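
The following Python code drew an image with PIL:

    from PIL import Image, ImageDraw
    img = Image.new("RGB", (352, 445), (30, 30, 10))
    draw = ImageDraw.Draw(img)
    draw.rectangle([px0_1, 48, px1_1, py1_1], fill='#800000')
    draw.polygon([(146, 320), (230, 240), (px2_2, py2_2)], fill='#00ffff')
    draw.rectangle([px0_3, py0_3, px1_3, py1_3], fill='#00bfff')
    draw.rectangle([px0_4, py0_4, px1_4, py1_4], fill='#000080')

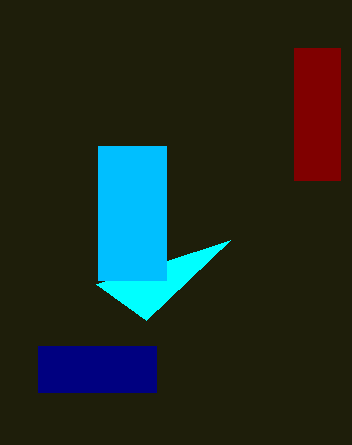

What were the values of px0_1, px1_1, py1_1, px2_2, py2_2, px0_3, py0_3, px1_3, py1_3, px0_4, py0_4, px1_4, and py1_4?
px0_1 = 294; px1_1 = 340; py1_1 = 180; px2_2 = 96; py2_2 = 284; px0_3 = 98; py0_3 = 146; px1_3 = 166; py1_3 = 280; px0_4 = 38; py0_4 = 346; px1_4 = 156; py1_4 = 392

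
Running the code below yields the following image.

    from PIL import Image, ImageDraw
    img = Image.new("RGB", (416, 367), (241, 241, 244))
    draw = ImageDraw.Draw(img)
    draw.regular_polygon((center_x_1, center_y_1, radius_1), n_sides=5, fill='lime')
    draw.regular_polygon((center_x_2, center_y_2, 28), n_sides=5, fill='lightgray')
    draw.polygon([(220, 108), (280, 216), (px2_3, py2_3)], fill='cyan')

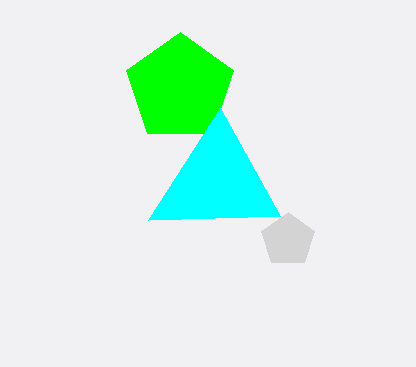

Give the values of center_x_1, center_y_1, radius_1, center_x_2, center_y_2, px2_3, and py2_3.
center_x_1 = 180; center_y_1 = 88; radius_1 = 56; center_x_2 = 288; center_y_2 = 240; px2_3 = 148; py2_3 = 220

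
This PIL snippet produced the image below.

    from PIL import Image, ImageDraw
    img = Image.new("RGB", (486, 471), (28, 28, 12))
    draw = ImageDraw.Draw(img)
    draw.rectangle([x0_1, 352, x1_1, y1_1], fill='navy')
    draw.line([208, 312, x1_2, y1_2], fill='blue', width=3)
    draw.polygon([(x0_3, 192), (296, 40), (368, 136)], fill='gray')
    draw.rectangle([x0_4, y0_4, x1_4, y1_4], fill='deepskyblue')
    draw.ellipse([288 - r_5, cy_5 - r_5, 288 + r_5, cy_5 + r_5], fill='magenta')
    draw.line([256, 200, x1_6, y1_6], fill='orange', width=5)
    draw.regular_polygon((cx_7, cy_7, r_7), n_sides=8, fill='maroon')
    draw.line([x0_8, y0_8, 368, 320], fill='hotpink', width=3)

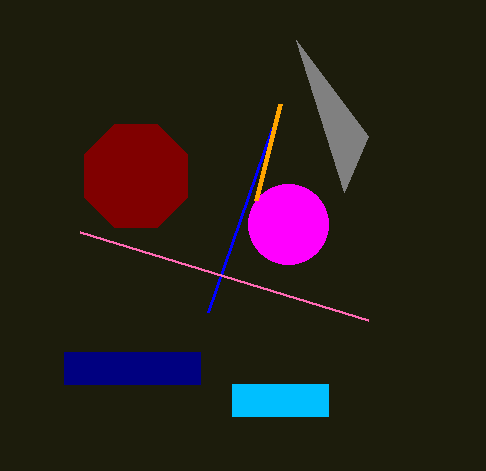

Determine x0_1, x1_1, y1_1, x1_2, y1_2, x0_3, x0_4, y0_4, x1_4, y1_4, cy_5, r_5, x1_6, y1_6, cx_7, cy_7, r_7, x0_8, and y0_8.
x0_1 = 64; x1_1 = 200; y1_1 = 384; x1_2 = 272; y1_2 = 128; x0_3 = 344; x0_4 = 232; y0_4 = 384; x1_4 = 328; y1_4 = 416; cy_5 = 224; r_5 = 40; x1_6 = 280; y1_6 = 104; cx_7 = 136; cy_7 = 176; r_7 = 56; x0_8 = 80; y0_8 = 232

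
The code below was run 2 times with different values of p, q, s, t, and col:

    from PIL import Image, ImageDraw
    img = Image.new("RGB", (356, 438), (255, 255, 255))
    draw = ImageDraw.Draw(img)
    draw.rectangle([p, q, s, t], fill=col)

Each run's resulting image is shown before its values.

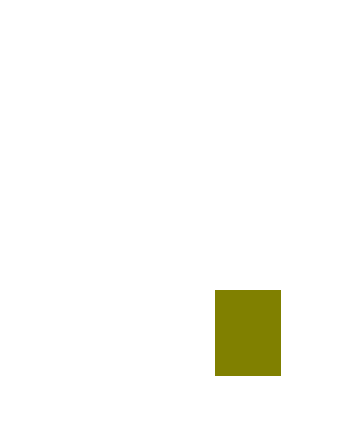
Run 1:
p = 215
q = 290
s = 280
t = 375
col = 'olive'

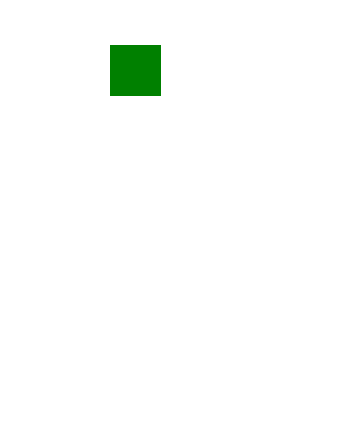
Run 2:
p = 110
q = 45
s = 160
t = 95
col = 'green'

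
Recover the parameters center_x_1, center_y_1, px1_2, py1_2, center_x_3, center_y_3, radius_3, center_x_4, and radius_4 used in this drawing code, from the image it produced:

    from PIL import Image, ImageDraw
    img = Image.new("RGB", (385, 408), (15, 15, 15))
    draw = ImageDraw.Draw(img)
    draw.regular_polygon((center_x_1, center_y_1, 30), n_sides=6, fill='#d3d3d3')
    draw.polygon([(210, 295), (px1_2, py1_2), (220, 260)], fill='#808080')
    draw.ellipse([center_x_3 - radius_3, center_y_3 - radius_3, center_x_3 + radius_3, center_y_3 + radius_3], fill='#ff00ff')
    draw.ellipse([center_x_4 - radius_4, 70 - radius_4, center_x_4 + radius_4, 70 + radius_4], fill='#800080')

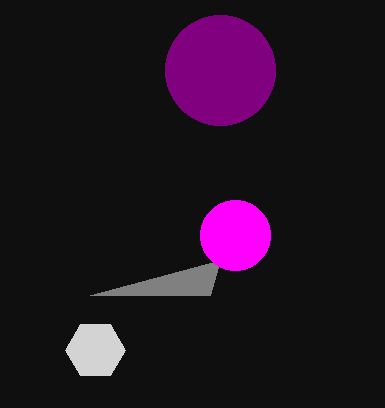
center_x_1 = 95, center_y_1 = 350, px1_2 = 90, py1_2 = 295, center_x_3 = 235, center_y_3 = 235, radius_3 = 35, center_x_4 = 220, radius_4 = 55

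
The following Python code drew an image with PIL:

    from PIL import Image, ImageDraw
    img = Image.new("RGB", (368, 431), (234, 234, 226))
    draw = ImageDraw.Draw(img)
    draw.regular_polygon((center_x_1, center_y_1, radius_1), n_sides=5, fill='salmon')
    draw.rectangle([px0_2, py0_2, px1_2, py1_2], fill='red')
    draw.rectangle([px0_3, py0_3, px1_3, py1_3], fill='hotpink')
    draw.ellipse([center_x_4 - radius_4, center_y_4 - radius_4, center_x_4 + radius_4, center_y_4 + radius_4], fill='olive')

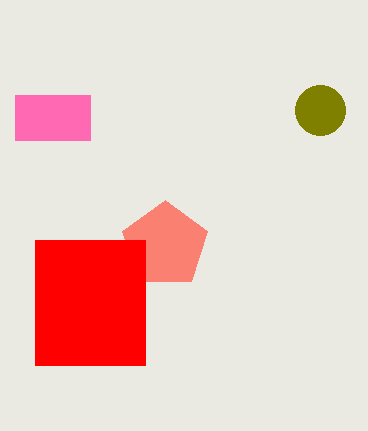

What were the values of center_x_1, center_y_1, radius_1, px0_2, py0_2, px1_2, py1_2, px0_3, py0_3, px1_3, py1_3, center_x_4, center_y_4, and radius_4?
center_x_1 = 165
center_y_1 = 245
radius_1 = 45
px0_2 = 35
py0_2 = 240
px1_2 = 145
py1_2 = 365
px0_3 = 15
py0_3 = 95
px1_3 = 90
py1_3 = 140
center_x_4 = 320
center_y_4 = 110
radius_4 = 25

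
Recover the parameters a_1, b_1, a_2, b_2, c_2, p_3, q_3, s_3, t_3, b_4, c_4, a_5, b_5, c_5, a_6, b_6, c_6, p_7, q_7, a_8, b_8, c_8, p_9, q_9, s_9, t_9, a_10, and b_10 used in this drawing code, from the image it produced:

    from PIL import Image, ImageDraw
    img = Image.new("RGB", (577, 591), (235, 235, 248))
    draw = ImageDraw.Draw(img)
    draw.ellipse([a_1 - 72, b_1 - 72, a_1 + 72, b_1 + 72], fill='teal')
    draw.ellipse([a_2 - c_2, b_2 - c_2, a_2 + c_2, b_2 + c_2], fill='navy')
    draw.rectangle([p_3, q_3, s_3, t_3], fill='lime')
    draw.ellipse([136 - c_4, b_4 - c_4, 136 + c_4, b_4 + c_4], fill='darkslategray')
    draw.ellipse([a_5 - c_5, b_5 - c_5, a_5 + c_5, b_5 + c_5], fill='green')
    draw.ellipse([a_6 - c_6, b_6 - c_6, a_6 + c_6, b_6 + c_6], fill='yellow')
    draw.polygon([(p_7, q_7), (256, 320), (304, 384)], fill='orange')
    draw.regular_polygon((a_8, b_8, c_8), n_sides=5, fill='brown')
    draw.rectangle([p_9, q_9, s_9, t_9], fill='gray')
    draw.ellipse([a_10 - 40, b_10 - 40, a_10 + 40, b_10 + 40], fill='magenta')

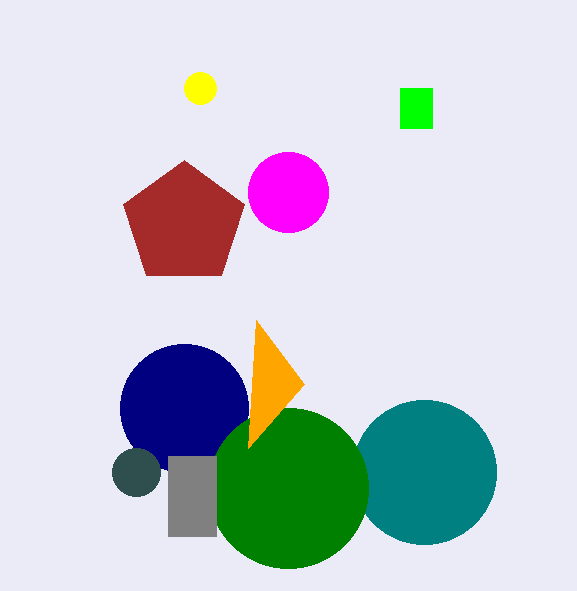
a_1 = 424
b_1 = 472
a_2 = 184
b_2 = 408
c_2 = 64
p_3 = 400
q_3 = 88
s_3 = 432
t_3 = 128
b_4 = 472
c_4 = 24
a_5 = 288
b_5 = 488
c_5 = 80
a_6 = 200
b_6 = 88
c_6 = 16
p_7 = 248
q_7 = 448
a_8 = 184
b_8 = 224
c_8 = 64
p_9 = 168
q_9 = 456
s_9 = 216
t_9 = 536
a_10 = 288
b_10 = 192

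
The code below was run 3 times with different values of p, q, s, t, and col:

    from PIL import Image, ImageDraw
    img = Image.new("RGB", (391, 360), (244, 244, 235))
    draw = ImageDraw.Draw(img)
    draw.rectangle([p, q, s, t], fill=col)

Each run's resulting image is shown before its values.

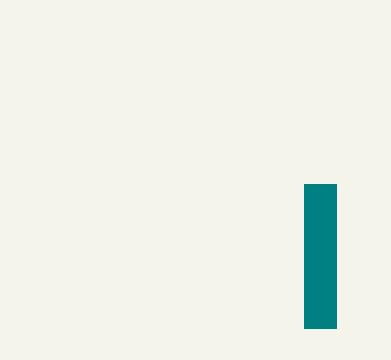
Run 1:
p = 304
q = 184
s = 336
t = 328
col = 'teal'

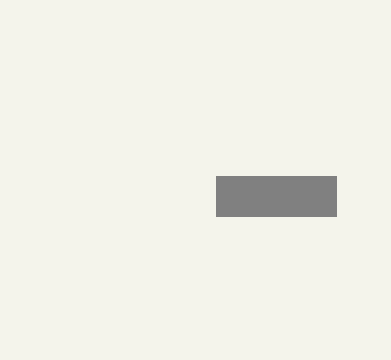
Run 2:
p = 216, q = 176, s = 336, t = 216, col = 'gray'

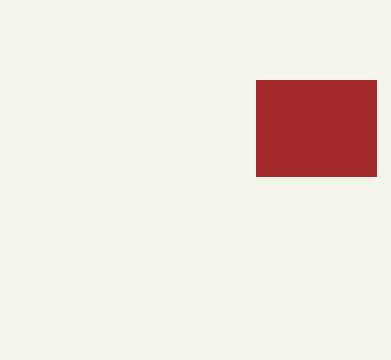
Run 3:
p = 256, q = 80, s = 376, t = 176, col = 'brown'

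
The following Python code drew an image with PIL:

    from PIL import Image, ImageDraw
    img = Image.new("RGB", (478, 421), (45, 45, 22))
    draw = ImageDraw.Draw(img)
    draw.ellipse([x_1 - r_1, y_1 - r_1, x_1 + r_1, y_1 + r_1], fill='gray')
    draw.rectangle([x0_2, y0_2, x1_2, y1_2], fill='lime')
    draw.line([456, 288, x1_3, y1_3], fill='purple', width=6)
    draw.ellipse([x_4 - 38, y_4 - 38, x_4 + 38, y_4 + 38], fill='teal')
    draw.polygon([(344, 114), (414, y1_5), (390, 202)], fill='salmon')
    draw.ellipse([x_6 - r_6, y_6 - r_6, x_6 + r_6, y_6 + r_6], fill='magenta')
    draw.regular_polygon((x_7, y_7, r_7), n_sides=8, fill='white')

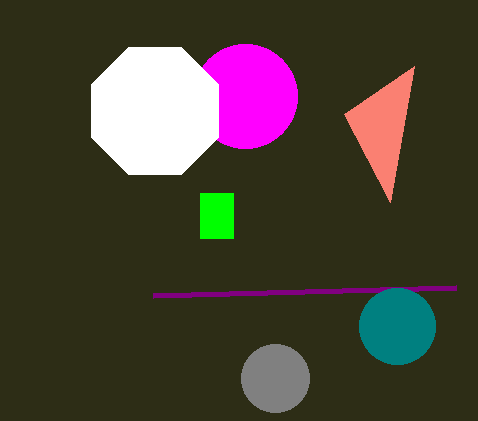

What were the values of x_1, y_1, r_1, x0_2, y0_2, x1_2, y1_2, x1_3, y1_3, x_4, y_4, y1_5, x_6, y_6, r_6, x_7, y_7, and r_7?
x_1 = 275, y_1 = 378, r_1 = 34, x0_2 = 200, y0_2 = 193, x1_2 = 233, y1_2 = 238, x1_3 = 153, y1_3 = 296, x_4 = 397, y_4 = 326, y1_5 = 66, x_6 = 245, y_6 = 96, r_6 = 52, x_7 = 155, y_7 = 111, r_7 = 69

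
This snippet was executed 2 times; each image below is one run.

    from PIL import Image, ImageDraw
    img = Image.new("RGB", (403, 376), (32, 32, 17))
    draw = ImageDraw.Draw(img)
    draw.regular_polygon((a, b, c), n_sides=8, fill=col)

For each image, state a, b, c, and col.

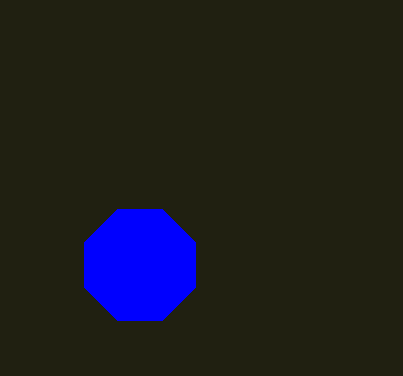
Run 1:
a = 140; b = 265; c = 60; col = 'blue'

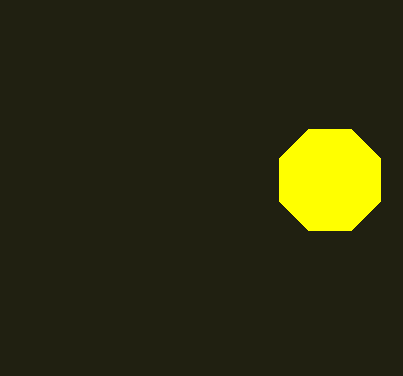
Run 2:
a = 330; b = 180; c = 55; col = 'yellow'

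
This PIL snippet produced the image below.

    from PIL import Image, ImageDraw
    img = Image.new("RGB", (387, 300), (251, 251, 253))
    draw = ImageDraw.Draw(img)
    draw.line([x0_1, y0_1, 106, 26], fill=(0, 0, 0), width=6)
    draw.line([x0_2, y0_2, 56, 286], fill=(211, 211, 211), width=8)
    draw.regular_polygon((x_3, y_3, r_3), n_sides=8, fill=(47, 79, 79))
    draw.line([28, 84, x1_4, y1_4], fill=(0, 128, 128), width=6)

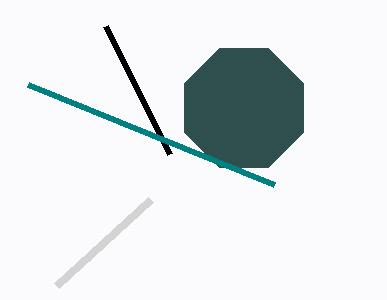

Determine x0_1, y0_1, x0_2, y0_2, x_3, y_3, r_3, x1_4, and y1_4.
x0_1 = 170, y0_1 = 154, x0_2 = 150, y0_2 = 200, x_3 = 244, y_3 = 108, r_3 = 64, x1_4 = 274, y1_4 = 184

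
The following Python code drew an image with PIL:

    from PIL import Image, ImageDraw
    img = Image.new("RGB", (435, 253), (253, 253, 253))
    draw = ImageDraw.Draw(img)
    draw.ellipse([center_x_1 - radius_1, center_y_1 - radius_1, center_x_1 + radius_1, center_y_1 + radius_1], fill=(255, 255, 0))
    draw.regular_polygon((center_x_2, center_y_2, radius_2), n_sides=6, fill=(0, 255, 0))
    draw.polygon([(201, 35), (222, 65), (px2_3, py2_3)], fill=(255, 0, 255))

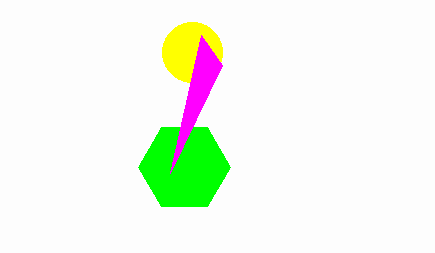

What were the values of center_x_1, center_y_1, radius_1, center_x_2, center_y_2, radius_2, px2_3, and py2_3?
center_x_1 = 192, center_y_1 = 52, radius_1 = 30, center_x_2 = 184, center_y_2 = 167, radius_2 = 46, px2_3 = 170, py2_3 = 173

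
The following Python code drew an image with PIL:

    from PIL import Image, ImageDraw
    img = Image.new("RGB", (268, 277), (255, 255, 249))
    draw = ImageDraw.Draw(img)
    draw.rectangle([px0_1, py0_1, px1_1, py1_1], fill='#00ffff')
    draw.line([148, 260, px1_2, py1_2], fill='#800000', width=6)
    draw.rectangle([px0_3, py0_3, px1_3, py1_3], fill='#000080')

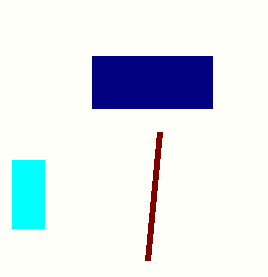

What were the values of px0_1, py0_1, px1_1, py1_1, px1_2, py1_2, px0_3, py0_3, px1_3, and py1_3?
px0_1 = 12, py0_1 = 160, px1_1 = 44, py1_1 = 228, px1_2 = 160, py1_2 = 132, px0_3 = 92, py0_3 = 56, px1_3 = 212, py1_3 = 108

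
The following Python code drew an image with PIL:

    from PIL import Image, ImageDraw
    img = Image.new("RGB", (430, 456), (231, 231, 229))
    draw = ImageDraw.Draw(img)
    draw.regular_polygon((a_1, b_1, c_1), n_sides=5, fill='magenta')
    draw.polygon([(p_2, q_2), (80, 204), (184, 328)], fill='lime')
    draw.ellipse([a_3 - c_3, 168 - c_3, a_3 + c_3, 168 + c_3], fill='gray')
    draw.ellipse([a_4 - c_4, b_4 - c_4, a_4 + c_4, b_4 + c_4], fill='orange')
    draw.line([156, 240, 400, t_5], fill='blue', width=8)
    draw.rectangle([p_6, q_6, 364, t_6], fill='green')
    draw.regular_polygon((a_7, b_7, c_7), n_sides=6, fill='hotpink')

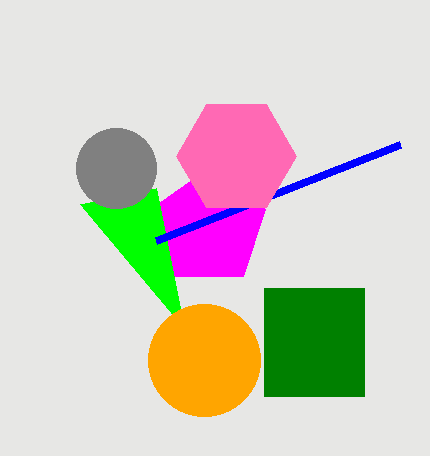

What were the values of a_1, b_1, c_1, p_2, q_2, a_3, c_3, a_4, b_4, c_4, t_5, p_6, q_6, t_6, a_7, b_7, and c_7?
a_1 = 208; b_1 = 228; c_1 = 60; p_2 = 156; q_2 = 188; a_3 = 116; c_3 = 40; a_4 = 204; b_4 = 360; c_4 = 56; t_5 = 144; p_6 = 264; q_6 = 288; t_6 = 396; a_7 = 236; b_7 = 156; c_7 = 60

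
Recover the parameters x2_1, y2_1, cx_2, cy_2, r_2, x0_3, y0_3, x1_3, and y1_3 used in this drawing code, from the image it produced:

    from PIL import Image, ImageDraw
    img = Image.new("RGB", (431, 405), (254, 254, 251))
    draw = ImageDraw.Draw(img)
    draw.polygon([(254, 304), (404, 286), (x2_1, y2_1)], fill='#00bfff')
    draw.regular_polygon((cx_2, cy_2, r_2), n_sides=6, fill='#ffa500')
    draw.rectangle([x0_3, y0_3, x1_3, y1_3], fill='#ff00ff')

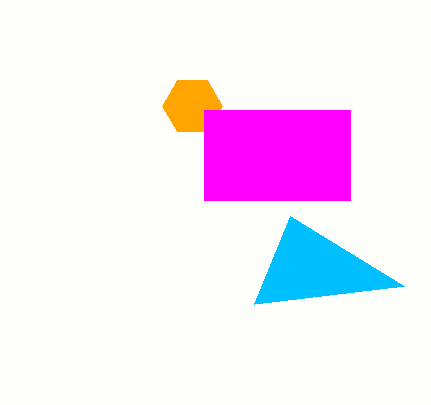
x2_1 = 290; y2_1 = 216; cx_2 = 192; cy_2 = 106; r_2 = 30; x0_3 = 204; y0_3 = 110; x1_3 = 350; y1_3 = 200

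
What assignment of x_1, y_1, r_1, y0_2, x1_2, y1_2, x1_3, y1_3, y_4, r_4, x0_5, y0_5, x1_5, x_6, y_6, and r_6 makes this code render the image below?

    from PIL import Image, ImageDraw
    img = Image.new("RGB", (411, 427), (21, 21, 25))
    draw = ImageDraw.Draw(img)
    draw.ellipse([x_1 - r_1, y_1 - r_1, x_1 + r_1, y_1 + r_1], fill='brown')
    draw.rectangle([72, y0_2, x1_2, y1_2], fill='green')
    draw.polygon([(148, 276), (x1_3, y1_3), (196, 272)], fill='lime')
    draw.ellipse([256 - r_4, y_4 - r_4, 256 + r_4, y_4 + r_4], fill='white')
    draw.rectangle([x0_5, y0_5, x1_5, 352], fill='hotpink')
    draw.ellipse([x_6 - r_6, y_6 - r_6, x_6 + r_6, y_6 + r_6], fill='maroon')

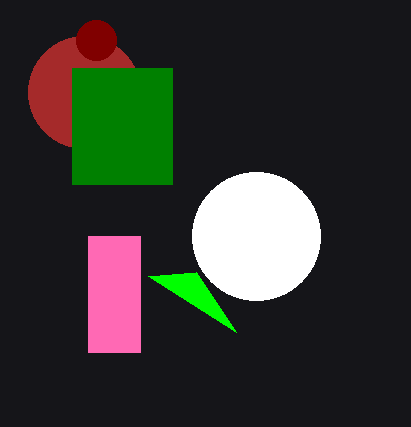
x_1 = 84
y_1 = 92
r_1 = 56
y0_2 = 68
x1_2 = 172
y1_2 = 184
x1_3 = 236
y1_3 = 332
y_4 = 236
r_4 = 64
x0_5 = 88
y0_5 = 236
x1_5 = 140
x_6 = 96
y_6 = 40
r_6 = 20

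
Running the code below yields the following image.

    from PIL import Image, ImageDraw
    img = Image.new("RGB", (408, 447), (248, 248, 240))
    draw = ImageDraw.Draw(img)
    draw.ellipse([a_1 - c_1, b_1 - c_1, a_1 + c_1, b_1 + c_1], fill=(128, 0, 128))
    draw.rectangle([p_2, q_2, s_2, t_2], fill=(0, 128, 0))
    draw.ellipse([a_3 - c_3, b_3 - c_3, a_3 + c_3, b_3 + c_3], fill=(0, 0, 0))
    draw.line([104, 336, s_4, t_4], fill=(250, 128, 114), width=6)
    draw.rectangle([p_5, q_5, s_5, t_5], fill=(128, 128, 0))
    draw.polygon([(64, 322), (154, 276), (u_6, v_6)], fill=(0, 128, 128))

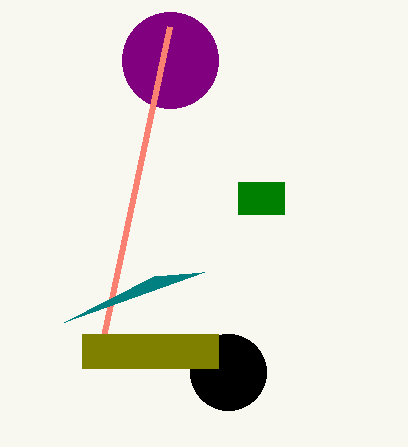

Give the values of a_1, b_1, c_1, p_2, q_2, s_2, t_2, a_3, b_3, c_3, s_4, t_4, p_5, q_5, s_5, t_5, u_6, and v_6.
a_1 = 170; b_1 = 60; c_1 = 48; p_2 = 238; q_2 = 182; s_2 = 284; t_2 = 214; a_3 = 228; b_3 = 372; c_3 = 38; s_4 = 170; t_4 = 26; p_5 = 82; q_5 = 334; s_5 = 218; t_5 = 368; u_6 = 204; v_6 = 272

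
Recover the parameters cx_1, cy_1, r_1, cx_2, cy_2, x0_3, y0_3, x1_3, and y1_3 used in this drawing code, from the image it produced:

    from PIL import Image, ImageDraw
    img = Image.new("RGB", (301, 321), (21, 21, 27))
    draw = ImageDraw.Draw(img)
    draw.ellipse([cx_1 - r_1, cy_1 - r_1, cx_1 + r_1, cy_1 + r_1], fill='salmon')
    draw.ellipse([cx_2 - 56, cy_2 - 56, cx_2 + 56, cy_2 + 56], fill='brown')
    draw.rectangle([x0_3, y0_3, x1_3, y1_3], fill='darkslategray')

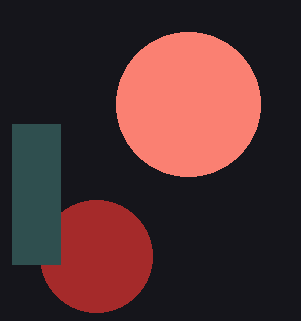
cx_1 = 188; cy_1 = 104; r_1 = 72; cx_2 = 96; cy_2 = 256; x0_3 = 12; y0_3 = 124; x1_3 = 60; y1_3 = 264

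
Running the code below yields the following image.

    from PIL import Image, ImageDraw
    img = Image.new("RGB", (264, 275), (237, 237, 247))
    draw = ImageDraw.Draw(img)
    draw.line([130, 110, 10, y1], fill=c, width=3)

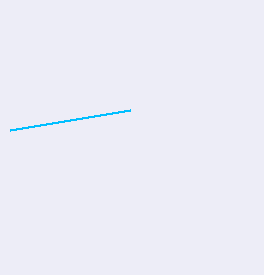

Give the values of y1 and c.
y1 = 130; c = 'deepskyblue'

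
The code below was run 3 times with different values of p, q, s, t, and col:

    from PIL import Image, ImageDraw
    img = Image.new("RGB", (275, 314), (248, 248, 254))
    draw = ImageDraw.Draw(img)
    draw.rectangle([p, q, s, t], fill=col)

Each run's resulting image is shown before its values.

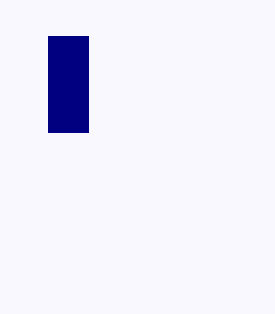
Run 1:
p = 48
q = 36
s = 88
t = 132
col = 'navy'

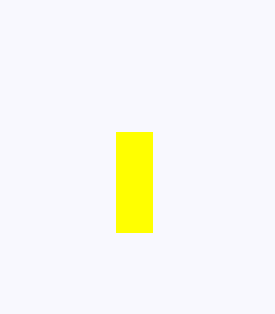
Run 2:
p = 116, q = 132, s = 152, t = 232, col = 'yellow'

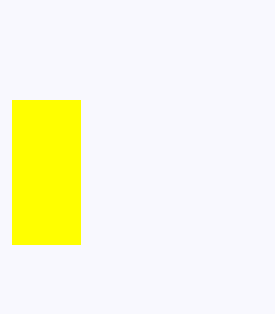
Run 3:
p = 12; q = 100; s = 80; t = 244; col = 'yellow'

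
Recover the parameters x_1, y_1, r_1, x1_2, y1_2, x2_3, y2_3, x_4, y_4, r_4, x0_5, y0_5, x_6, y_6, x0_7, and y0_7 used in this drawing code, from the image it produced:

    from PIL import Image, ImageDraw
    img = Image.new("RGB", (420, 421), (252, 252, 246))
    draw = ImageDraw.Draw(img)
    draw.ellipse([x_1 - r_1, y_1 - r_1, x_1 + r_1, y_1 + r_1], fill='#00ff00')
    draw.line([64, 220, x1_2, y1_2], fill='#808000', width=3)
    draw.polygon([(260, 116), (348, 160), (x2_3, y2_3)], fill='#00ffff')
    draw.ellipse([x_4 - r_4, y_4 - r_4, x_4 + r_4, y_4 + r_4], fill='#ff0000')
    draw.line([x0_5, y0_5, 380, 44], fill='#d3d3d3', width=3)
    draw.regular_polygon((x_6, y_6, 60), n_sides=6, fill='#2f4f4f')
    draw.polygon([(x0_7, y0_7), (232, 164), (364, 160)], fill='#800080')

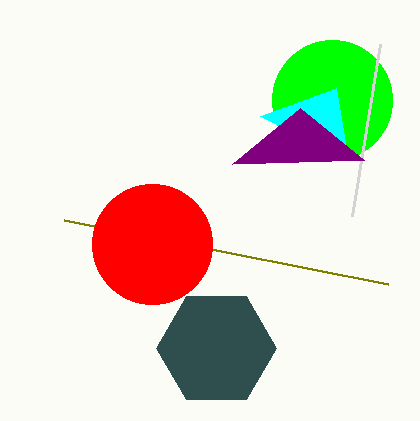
x_1 = 332, y_1 = 100, r_1 = 60, x1_2 = 388, y1_2 = 284, x2_3 = 336, y2_3 = 88, x_4 = 152, y_4 = 244, r_4 = 60, x0_5 = 352, y0_5 = 216, x_6 = 216, y_6 = 348, x0_7 = 300, y0_7 = 108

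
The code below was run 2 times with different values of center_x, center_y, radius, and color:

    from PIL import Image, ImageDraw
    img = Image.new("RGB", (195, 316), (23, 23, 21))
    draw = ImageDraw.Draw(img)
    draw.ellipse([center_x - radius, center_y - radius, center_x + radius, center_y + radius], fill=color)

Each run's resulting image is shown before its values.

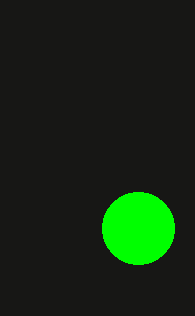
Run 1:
center_x = 138, center_y = 228, radius = 36, color = 'lime'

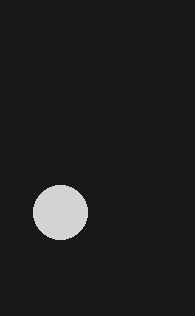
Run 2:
center_x = 60, center_y = 212, radius = 27, color = 'lightgray'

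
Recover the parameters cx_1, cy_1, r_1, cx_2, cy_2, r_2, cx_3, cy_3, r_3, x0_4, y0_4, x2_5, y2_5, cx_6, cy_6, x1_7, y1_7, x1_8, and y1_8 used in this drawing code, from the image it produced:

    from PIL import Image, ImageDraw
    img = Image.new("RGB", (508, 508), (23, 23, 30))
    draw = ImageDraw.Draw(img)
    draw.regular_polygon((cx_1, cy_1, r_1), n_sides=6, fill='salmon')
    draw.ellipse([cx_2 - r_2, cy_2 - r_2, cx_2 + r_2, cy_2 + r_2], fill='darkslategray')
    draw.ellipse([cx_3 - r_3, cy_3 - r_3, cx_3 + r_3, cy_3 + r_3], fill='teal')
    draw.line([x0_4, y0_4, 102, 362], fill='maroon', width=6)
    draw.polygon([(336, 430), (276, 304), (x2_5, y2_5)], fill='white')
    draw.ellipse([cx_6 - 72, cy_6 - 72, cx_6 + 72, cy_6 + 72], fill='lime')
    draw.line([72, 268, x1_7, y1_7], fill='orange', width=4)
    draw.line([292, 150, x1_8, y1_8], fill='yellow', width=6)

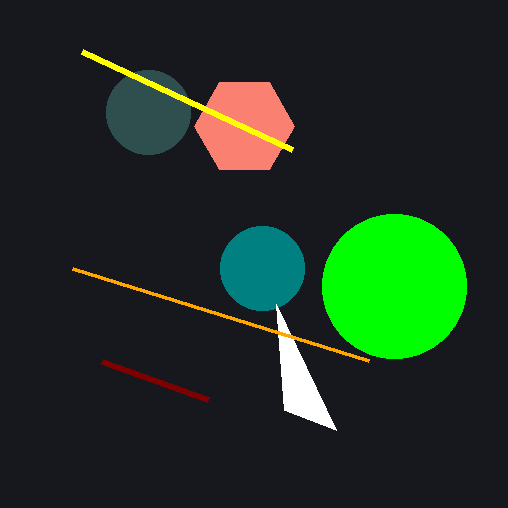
cx_1 = 244; cy_1 = 126; r_1 = 50; cx_2 = 148; cy_2 = 112; r_2 = 42; cx_3 = 262; cy_3 = 268; r_3 = 42; x0_4 = 208; y0_4 = 400; x2_5 = 284; y2_5 = 410; cx_6 = 394; cy_6 = 286; x1_7 = 368; y1_7 = 360; x1_8 = 82; y1_8 = 52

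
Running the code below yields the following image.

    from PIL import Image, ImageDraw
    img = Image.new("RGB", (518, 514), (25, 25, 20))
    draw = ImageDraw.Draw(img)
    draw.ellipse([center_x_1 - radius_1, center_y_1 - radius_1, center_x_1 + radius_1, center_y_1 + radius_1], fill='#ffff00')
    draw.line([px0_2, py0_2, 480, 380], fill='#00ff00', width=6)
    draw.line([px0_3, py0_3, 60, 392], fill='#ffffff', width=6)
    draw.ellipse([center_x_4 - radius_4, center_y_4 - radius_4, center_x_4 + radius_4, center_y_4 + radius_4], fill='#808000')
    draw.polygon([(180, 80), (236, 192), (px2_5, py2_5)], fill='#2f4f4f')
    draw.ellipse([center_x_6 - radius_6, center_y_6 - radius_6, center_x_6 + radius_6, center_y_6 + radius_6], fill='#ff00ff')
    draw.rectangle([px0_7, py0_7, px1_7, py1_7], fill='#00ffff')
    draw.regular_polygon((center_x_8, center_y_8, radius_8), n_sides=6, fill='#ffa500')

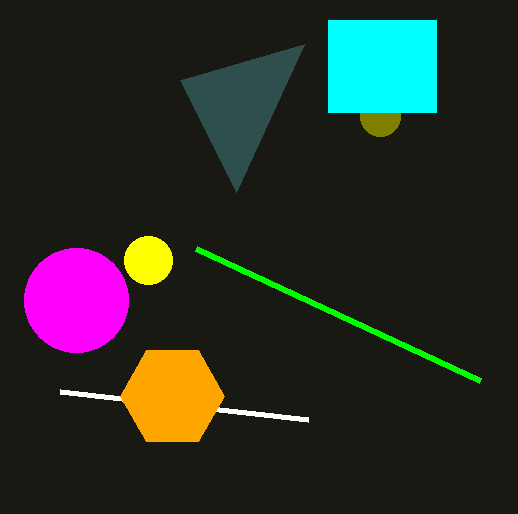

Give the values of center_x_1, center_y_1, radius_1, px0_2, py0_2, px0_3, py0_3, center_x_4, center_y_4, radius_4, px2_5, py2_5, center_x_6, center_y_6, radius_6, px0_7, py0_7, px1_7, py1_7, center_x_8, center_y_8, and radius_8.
center_x_1 = 148, center_y_1 = 260, radius_1 = 24, px0_2 = 196, py0_2 = 248, px0_3 = 308, py0_3 = 420, center_x_4 = 380, center_y_4 = 116, radius_4 = 20, px2_5 = 304, py2_5 = 44, center_x_6 = 76, center_y_6 = 300, radius_6 = 52, px0_7 = 328, py0_7 = 20, px1_7 = 436, py1_7 = 112, center_x_8 = 172, center_y_8 = 396, radius_8 = 52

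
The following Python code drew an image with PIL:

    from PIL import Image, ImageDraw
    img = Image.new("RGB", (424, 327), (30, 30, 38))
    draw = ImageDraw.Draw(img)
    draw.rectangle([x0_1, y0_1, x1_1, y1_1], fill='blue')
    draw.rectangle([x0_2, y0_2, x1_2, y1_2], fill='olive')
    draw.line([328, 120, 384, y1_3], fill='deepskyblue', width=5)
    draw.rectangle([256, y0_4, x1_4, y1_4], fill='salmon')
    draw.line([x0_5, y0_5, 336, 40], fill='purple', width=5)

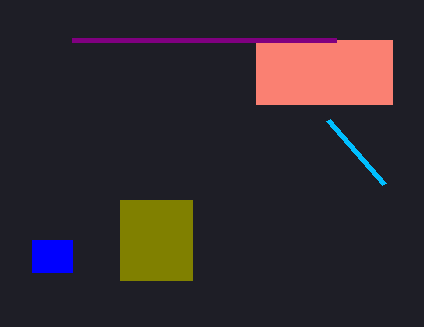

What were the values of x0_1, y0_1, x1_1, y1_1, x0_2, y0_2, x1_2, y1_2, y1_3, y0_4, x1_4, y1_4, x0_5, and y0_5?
x0_1 = 32, y0_1 = 240, x1_1 = 72, y1_1 = 272, x0_2 = 120, y0_2 = 200, x1_2 = 192, y1_2 = 280, y1_3 = 184, y0_4 = 40, x1_4 = 392, y1_4 = 104, x0_5 = 72, y0_5 = 40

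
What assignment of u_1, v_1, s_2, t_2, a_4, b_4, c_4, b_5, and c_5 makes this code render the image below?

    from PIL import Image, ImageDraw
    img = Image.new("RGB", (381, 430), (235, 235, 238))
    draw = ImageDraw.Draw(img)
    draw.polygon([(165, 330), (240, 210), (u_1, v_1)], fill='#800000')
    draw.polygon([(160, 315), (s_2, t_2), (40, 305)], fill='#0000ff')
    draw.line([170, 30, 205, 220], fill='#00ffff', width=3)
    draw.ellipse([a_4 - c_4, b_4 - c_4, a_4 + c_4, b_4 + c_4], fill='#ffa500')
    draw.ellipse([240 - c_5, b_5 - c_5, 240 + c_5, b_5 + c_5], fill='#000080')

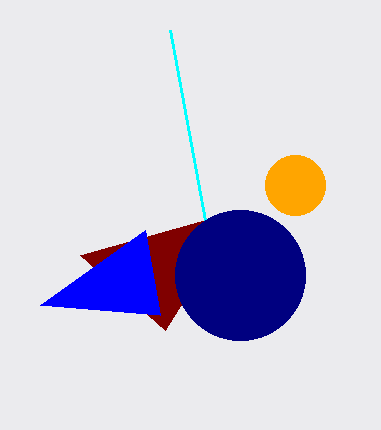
u_1 = 80
v_1 = 255
s_2 = 145
t_2 = 230
a_4 = 295
b_4 = 185
c_4 = 30
b_5 = 275
c_5 = 65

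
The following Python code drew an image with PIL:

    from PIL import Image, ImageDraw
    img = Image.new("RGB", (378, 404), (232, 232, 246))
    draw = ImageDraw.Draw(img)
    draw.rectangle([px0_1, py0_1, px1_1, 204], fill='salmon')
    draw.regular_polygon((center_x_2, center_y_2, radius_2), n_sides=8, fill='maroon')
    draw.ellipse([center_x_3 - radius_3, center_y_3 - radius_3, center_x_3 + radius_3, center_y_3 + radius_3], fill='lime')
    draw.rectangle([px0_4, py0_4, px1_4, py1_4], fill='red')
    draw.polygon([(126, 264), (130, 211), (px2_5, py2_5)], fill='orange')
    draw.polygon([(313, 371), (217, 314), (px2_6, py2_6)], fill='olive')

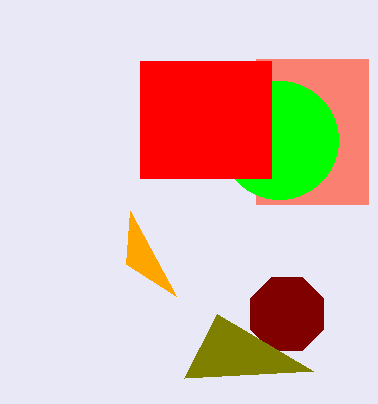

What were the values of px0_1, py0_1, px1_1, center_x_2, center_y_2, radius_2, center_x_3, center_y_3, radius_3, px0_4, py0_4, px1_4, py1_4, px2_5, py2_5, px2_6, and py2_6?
px0_1 = 256; py0_1 = 59; px1_1 = 368; center_x_2 = 287; center_y_2 = 314; radius_2 = 40; center_x_3 = 279; center_y_3 = 140; radius_3 = 59; px0_4 = 140; py0_4 = 61; px1_4 = 271; py1_4 = 178; px2_5 = 176; py2_5 = 296; px2_6 = 184; py2_6 = 378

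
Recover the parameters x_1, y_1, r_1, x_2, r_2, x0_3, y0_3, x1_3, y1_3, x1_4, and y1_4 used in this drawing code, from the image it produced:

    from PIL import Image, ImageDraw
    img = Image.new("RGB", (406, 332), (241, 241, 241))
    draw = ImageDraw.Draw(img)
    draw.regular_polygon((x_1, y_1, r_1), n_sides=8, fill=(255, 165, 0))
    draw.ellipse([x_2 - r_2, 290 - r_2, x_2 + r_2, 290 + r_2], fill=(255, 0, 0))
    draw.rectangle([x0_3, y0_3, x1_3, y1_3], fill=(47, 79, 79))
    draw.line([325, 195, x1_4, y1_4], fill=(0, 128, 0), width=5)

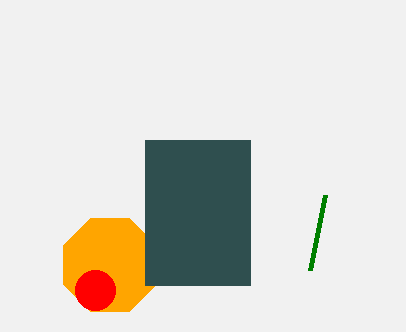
x_1 = 110; y_1 = 265; r_1 = 50; x_2 = 95; r_2 = 20; x0_3 = 145; y0_3 = 140; x1_3 = 250; y1_3 = 285; x1_4 = 310; y1_4 = 270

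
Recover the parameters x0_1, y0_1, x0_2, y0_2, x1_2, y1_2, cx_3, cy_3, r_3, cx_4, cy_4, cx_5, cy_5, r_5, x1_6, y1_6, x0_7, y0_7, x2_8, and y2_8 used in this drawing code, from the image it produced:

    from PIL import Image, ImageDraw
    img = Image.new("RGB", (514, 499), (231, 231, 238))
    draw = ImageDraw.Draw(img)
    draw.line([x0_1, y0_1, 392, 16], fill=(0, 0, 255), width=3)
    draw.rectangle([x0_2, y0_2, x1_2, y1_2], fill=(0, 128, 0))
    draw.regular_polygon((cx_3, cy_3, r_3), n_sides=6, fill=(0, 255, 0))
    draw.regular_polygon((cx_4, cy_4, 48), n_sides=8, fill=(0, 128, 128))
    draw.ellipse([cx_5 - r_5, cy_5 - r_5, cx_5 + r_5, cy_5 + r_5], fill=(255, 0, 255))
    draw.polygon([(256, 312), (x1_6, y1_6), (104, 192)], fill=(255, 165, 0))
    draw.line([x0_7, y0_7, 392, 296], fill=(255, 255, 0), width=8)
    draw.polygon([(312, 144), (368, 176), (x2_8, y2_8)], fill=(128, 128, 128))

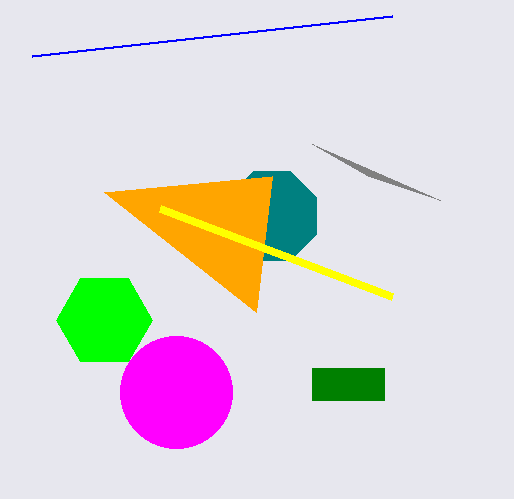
x0_1 = 32
y0_1 = 56
x0_2 = 312
y0_2 = 368
x1_2 = 384
y1_2 = 400
cx_3 = 104
cy_3 = 320
r_3 = 48
cx_4 = 272
cy_4 = 216
cx_5 = 176
cy_5 = 392
r_5 = 56
x1_6 = 272
y1_6 = 176
x0_7 = 160
y0_7 = 208
x2_8 = 440
y2_8 = 200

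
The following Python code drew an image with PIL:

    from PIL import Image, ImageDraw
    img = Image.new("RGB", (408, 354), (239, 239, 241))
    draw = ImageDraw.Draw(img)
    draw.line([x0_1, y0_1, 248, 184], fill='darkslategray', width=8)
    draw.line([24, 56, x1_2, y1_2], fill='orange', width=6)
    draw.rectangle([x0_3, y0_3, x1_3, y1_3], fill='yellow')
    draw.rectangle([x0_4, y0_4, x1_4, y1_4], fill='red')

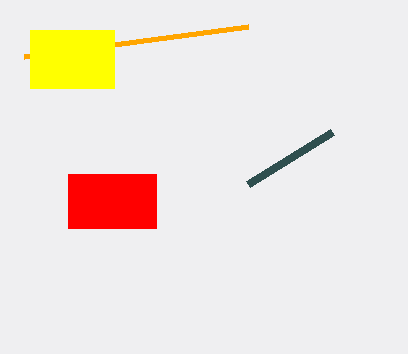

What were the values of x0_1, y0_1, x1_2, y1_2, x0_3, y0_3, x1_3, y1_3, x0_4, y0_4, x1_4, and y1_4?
x0_1 = 332, y0_1 = 132, x1_2 = 248, y1_2 = 26, x0_3 = 30, y0_3 = 30, x1_3 = 114, y1_3 = 88, x0_4 = 68, y0_4 = 174, x1_4 = 156, y1_4 = 228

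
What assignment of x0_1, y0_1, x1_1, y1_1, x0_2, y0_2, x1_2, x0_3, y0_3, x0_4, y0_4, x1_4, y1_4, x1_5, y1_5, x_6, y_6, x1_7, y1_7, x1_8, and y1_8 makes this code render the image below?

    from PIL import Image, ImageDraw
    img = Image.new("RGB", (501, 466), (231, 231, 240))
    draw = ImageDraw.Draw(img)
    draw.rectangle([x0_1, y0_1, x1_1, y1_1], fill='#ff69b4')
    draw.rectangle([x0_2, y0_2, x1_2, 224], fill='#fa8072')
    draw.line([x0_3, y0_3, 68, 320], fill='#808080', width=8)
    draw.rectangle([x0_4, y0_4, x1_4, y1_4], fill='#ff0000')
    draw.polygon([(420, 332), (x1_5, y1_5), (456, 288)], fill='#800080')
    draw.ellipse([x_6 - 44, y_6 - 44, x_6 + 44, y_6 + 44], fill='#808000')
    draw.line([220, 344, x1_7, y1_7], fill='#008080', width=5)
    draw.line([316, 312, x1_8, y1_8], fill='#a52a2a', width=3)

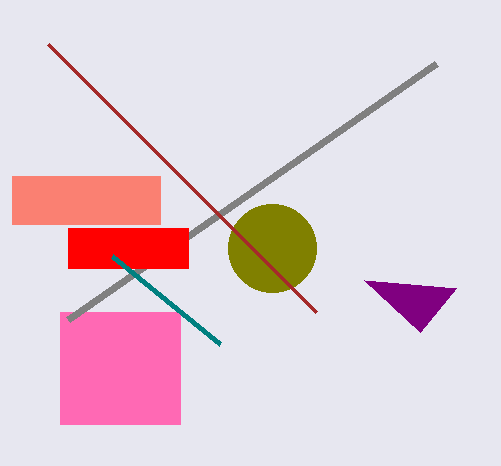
x0_1 = 60, y0_1 = 312, x1_1 = 180, y1_1 = 424, x0_2 = 12, y0_2 = 176, x1_2 = 160, x0_3 = 436, y0_3 = 64, x0_4 = 68, y0_4 = 228, x1_4 = 188, y1_4 = 268, x1_5 = 364, y1_5 = 280, x_6 = 272, y_6 = 248, x1_7 = 112, y1_7 = 256, x1_8 = 48, y1_8 = 44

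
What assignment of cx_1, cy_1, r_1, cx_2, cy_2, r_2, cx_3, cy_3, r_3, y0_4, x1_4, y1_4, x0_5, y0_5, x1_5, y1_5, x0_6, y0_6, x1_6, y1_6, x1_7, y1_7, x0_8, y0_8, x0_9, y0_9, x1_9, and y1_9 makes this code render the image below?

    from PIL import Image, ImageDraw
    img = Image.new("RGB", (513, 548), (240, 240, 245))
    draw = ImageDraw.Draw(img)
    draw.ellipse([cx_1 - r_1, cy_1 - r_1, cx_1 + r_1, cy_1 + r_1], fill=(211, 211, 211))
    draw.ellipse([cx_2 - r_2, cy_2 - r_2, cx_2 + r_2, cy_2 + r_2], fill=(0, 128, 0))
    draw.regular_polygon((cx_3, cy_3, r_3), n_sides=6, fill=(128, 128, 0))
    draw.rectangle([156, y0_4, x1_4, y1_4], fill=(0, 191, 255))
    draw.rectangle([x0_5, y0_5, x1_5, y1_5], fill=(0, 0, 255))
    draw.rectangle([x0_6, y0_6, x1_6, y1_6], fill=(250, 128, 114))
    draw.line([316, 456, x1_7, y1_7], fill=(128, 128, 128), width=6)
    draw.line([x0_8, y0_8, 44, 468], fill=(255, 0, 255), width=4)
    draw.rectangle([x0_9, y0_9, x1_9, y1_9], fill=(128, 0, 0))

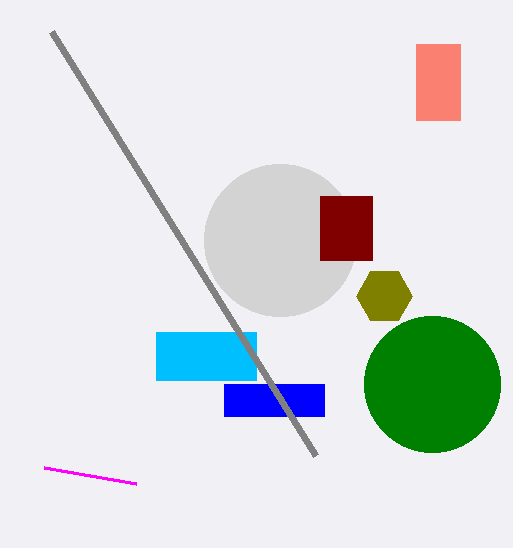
cx_1 = 280
cy_1 = 240
r_1 = 76
cx_2 = 432
cy_2 = 384
r_2 = 68
cx_3 = 384
cy_3 = 296
r_3 = 28
y0_4 = 332
x1_4 = 256
y1_4 = 380
x0_5 = 224
y0_5 = 384
x1_5 = 324
y1_5 = 416
x0_6 = 416
y0_6 = 44
x1_6 = 460
y1_6 = 120
x1_7 = 52
y1_7 = 32
x0_8 = 136
y0_8 = 484
x0_9 = 320
y0_9 = 196
x1_9 = 372
y1_9 = 260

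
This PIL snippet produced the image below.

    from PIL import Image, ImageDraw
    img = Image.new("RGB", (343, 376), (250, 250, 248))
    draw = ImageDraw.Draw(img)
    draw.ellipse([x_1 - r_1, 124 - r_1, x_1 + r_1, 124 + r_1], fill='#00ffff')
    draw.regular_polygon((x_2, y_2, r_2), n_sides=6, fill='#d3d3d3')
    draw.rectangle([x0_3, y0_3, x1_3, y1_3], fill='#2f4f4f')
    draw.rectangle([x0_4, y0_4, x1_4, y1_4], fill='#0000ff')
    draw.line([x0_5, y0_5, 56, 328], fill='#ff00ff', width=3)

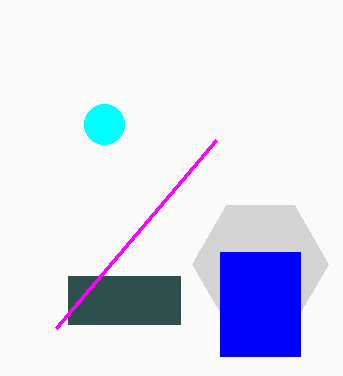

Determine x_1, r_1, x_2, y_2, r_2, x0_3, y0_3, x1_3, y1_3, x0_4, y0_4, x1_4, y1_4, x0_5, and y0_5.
x_1 = 104, r_1 = 20, x_2 = 260, y_2 = 264, r_2 = 68, x0_3 = 68, y0_3 = 276, x1_3 = 180, y1_3 = 324, x0_4 = 220, y0_4 = 252, x1_4 = 300, y1_4 = 356, x0_5 = 216, y0_5 = 140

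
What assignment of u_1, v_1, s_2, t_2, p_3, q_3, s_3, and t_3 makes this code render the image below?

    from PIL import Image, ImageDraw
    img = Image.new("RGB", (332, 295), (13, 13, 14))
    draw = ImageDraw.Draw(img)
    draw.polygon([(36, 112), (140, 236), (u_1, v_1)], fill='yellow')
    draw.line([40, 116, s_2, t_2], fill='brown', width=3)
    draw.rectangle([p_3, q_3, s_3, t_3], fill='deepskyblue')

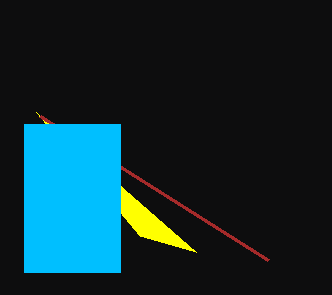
u_1 = 196; v_1 = 252; s_2 = 268; t_2 = 260; p_3 = 24; q_3 = 124; s_3 = 120; t_3 = 272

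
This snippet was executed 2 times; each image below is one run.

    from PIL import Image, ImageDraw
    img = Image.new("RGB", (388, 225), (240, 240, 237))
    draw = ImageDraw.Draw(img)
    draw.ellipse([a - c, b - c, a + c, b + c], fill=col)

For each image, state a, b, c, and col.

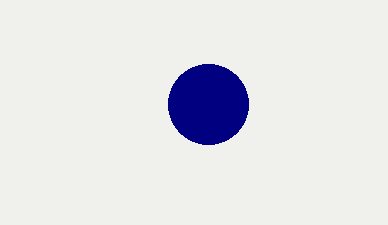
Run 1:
a = 208, b = 104, c = 40, col = 'navy'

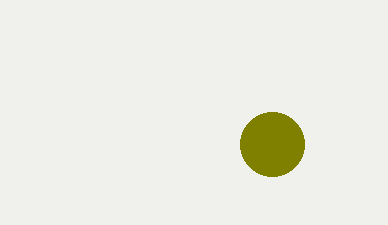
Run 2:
a = 272, b = 144, c = 32, col = 'olive'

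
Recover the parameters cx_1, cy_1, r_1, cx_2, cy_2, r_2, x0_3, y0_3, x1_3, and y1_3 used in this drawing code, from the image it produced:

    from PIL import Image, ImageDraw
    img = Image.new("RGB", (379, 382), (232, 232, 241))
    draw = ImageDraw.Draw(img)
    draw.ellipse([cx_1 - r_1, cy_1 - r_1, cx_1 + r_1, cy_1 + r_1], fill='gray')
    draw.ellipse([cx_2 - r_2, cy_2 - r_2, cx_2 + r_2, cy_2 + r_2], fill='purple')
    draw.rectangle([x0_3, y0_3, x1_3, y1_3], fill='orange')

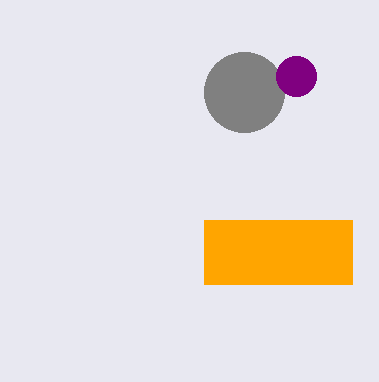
cx_1 = 244
cy_1 = 92
r_1 = 40
cx_2 = 296
cy_2 = 76
r_2 = 20
x0_3 = 204
y0_3 = 220
x1_3 = 352
y1_3 = 284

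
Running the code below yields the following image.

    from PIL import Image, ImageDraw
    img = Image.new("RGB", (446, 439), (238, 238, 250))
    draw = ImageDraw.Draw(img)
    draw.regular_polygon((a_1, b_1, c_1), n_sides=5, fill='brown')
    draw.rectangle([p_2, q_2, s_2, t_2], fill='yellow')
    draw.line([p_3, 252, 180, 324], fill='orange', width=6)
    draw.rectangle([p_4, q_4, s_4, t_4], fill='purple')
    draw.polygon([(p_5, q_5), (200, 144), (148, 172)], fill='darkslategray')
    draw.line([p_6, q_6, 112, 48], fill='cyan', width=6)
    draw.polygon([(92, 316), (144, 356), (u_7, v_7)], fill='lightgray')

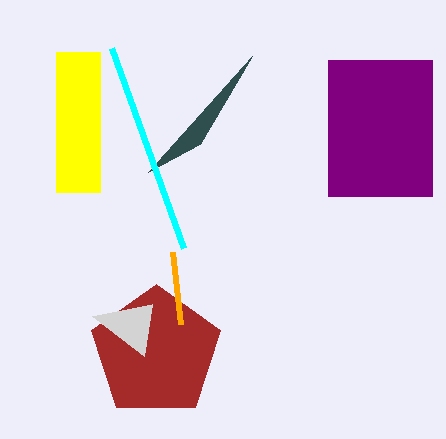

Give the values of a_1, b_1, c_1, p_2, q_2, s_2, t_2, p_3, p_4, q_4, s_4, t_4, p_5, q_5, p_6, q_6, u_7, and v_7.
a_1 = 156; b_1 = 352; c_1 = 68; p_2 = 56; q_2 = 52; s_2 = 100; t_2 = 192; p_3 = 172; p_4 = 328; q_4 = 60; s_4 = 432; t_4 = 196; p_5 = 252; q_5 = 56; p_6 = 184; q_6 = 248; u_7 = 152; v_7 = 304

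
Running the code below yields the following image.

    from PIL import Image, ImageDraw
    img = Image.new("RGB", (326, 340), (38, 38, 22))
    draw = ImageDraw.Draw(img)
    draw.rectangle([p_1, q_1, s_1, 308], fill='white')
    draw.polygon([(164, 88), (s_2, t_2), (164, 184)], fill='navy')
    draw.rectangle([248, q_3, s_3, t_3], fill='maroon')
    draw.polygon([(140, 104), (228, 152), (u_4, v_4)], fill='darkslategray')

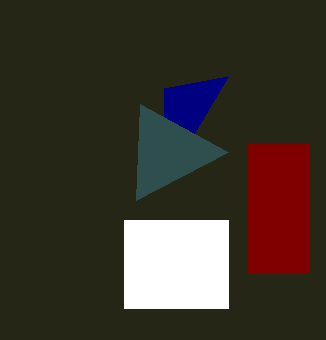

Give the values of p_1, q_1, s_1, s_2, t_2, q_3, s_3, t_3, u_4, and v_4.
p_1 = 124; q_1 = 220; s_1 = 228; s_2 = 228; t_2 = 76; q_3 = 144; s_3 = 308; t_3 = 272; u_4 = 136; v_4 = 200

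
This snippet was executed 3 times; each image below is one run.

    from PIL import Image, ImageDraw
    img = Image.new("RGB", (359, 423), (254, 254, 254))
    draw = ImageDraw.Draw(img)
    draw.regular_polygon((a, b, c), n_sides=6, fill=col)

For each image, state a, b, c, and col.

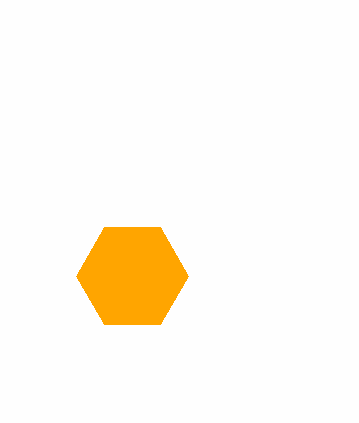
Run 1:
a = 132, b = 276, c = 56, col = 'orange'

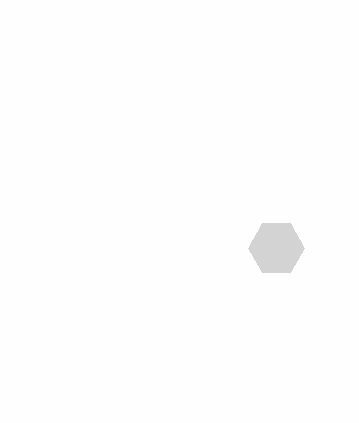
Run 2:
a = 276, b = 248, c = 28, col = 'lightgray'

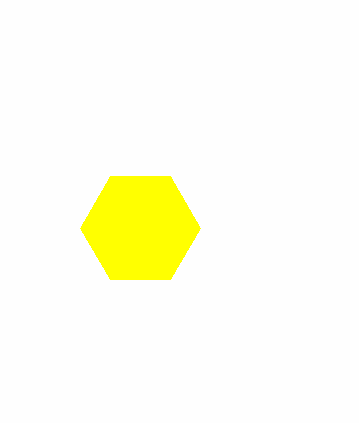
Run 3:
a = 140; b = 228; c = 60; col = 'yellow'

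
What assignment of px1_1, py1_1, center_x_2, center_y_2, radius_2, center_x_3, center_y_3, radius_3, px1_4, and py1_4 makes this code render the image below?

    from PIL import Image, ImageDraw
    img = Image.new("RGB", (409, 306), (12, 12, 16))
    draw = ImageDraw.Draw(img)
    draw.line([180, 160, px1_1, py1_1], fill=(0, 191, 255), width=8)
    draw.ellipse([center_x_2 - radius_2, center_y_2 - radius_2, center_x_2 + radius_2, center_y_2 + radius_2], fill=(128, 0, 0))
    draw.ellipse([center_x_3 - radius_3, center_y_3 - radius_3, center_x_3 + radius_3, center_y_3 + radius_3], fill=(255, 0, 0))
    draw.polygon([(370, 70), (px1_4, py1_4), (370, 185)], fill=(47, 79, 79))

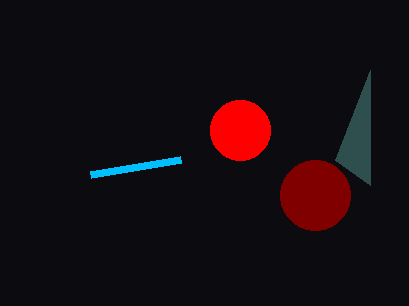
px1_1 = 90; py1_1 = 175; center_x_2 = 315; center_y_2 = 195; radius_2 = 35; center_x_3 = 240; center_y_3 = 130; radius_3 = 30; px1_4 = 335; py1_4 = 160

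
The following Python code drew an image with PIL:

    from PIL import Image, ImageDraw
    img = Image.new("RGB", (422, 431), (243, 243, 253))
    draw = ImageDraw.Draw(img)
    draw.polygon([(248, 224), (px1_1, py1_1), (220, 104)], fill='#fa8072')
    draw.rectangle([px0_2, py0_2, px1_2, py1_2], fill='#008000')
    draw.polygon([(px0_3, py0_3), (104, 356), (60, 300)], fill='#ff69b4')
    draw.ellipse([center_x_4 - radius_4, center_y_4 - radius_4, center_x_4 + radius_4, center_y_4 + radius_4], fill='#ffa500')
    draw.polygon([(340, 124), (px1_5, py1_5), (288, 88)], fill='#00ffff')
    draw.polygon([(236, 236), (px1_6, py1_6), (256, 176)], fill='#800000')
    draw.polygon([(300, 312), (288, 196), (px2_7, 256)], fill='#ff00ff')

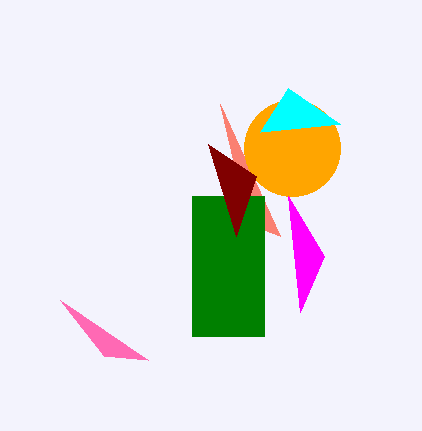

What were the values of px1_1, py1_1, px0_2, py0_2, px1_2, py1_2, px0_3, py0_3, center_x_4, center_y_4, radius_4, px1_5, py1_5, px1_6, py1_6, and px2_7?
px1_1 = 280
py1_1 = 236
px0_2 = 192
py0_2 = 196
px1_2 = 264
py1_2 = 336
px0_3 = 148
py0_3 = 360
center_x_4 = 292
center_y_4 = 148
radius_4 = 48
px1_5 = 260
py1_5 = 132
px1_6 = 208
py1_6 = 144
px2_7 = 324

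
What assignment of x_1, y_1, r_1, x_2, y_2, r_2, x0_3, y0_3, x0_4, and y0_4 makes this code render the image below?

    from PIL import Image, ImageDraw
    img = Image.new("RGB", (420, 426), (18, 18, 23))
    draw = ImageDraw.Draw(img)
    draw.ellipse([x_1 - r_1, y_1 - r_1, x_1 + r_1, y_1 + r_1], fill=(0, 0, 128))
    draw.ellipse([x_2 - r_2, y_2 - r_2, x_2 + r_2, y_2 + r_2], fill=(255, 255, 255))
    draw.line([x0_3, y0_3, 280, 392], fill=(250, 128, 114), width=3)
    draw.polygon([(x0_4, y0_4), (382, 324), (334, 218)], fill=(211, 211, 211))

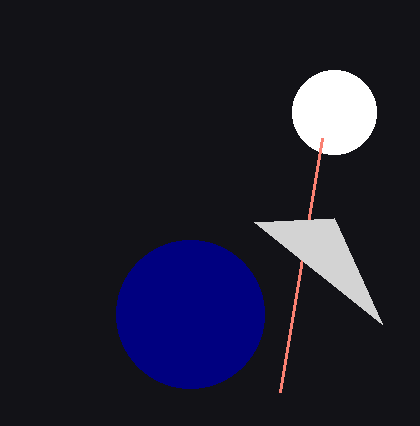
x_1 = 190
y_1 = 314
r_1 = 74
x_2 = 334
y_2 = 112
r_2 = 42
x0_3 = 322
y0_3 = 138
x0_4 = 254
y0_4 = 222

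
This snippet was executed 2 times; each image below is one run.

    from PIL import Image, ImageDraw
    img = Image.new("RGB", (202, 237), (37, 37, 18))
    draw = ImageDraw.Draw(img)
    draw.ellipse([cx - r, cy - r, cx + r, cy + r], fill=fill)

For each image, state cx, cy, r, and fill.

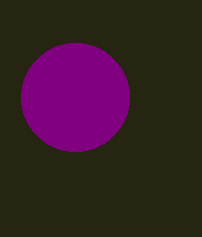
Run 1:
cx = 75, cy = 97, r = 54, fill = 'purple'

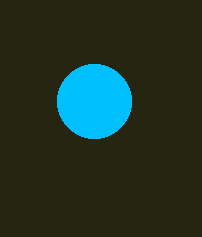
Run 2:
cx = 94, cy = 101, r = 37, fill = 'deepskyblue'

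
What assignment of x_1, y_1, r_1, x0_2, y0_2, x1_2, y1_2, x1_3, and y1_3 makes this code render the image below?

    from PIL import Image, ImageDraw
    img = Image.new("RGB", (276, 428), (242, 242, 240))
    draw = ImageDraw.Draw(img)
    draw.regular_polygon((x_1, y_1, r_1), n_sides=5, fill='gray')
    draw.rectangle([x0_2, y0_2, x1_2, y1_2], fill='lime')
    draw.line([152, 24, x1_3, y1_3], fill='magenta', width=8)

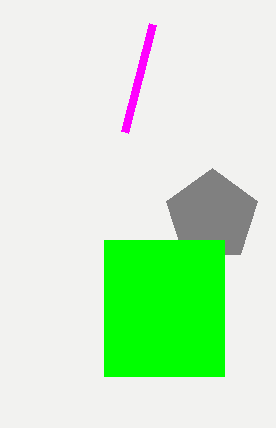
x_1 = 212
y_1 = 216
r_1 = 48
x0_2 = 104
y0_2 = 240
x1_2 = 224
y1_2 = 376
x1_3 = 124
y1_3 = 132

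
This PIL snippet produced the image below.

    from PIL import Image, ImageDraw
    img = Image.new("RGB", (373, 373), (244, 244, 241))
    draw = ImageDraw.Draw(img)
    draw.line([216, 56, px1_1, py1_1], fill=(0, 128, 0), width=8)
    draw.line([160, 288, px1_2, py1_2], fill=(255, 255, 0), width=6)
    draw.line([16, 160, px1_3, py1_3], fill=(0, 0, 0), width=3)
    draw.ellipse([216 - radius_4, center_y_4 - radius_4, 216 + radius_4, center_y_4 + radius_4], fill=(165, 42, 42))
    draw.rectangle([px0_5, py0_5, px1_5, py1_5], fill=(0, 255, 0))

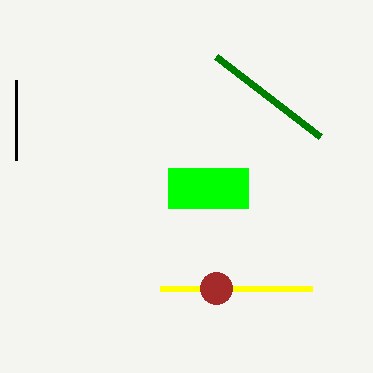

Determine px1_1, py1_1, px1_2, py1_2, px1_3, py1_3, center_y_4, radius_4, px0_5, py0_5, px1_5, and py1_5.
px1_1 = 320, py1_1 = 136, px1_2 = 312, py1_2 = 288, px1_3 = 16, py1_3 = 80, center_y_4 = 288, radius_4 = 16, px0_5 = 168, py0_5 = 168, px1_5 = 248, py1_5 = 208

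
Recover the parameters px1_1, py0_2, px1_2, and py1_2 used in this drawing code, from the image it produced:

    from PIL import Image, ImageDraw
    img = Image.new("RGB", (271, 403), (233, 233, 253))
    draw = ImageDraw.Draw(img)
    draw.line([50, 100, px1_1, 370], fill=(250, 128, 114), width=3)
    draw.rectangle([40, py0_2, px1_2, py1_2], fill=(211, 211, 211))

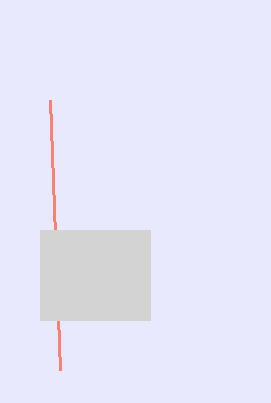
px1_1 = 60, py0_2 = 230, px1_2 = 150, py1_2 = 320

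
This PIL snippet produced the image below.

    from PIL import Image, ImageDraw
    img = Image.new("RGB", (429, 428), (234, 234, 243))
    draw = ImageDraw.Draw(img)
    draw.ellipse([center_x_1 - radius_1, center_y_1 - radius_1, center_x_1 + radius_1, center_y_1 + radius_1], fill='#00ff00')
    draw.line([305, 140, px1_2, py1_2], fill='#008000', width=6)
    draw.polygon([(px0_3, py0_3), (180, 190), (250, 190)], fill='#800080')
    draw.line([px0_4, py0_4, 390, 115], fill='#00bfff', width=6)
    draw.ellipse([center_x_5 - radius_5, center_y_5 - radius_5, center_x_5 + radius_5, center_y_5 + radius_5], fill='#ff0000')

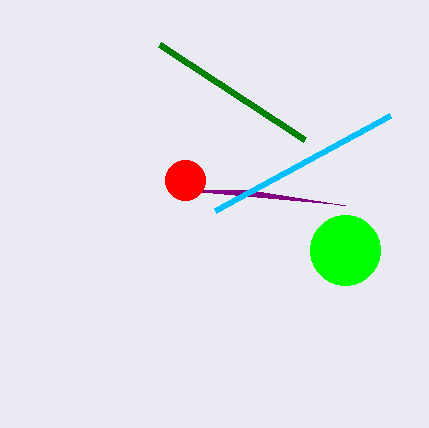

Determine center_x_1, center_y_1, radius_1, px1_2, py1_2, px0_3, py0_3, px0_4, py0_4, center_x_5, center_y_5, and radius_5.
center_x_1 = 345
center_y_1 = 250
radius_1 = 35
px1_2 = 160
py1_2 = 45
px0_3 = 345
py0_3 = 205
px0_4 = 215
py0_4 = 210
center_x_5 = 185
center_y_5 = 180
radius_5 = 20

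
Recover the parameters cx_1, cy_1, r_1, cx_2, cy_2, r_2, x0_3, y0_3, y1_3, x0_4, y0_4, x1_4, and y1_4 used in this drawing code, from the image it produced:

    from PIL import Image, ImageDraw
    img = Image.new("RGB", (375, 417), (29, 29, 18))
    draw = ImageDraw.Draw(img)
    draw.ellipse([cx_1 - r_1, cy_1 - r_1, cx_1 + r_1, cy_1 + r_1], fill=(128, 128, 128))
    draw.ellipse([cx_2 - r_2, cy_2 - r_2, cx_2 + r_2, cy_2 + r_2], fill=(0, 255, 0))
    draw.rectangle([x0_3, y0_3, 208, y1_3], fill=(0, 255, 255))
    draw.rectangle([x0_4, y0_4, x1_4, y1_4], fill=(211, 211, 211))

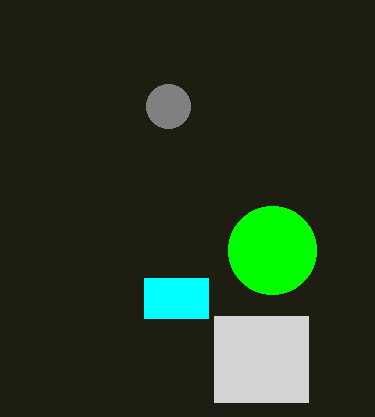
cx_1 = 168
cy_1 = 106
r_1 = 22
cx_2 = 272
cy_2 = 250
r_2 = 44
x0_3 = 144
y0_3 = 278
y1_3 = 318
x0_4 = 214
y0_4 = 316
x1_4 = 308
y1_4 = 402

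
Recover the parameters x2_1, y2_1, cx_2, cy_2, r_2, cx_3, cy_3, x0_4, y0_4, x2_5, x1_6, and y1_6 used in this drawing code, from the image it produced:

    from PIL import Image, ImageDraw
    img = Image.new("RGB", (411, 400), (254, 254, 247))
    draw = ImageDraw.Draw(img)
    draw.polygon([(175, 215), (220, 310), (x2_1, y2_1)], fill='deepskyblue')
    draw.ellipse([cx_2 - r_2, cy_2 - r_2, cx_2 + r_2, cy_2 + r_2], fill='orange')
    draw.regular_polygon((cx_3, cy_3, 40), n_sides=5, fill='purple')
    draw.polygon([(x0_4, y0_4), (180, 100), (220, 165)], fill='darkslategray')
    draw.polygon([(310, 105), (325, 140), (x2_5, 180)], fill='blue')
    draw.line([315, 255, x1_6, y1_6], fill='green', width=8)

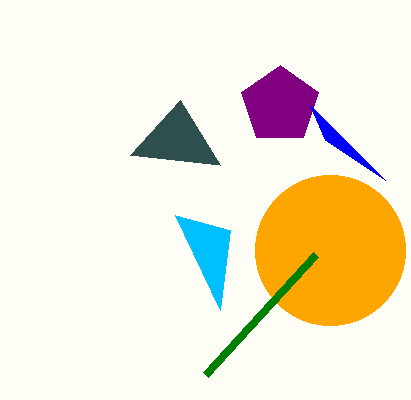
x2_1 = 230; y2_1 = 230; cx_2 = 330; cy_2 = 250; r_2 = 75; cx_3 = 280; cy_3 = 105; x0_4 = 130; y0_4 = 155; x2_5 = 385; x1_6 = 205; y1_6 = 375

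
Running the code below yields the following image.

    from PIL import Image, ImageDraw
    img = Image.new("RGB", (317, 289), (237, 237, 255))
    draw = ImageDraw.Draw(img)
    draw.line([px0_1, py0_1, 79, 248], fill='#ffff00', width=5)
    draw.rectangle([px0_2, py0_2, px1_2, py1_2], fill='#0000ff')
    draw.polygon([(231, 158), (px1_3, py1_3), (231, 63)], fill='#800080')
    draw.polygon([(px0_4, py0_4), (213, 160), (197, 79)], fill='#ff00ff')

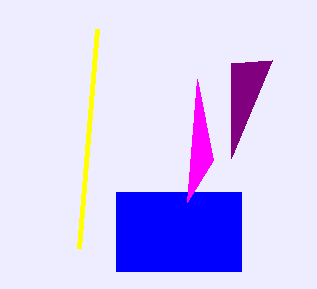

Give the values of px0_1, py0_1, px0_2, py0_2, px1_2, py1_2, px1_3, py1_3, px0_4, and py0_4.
px0_1 = 97
py0_1 = 29
px0_2 = 116
py0_2 = 192
px1_2 = 241
py1_2 = 271
px1_3 = 272
py1_3 = 60
px0_4 = 187
py0_4 = 202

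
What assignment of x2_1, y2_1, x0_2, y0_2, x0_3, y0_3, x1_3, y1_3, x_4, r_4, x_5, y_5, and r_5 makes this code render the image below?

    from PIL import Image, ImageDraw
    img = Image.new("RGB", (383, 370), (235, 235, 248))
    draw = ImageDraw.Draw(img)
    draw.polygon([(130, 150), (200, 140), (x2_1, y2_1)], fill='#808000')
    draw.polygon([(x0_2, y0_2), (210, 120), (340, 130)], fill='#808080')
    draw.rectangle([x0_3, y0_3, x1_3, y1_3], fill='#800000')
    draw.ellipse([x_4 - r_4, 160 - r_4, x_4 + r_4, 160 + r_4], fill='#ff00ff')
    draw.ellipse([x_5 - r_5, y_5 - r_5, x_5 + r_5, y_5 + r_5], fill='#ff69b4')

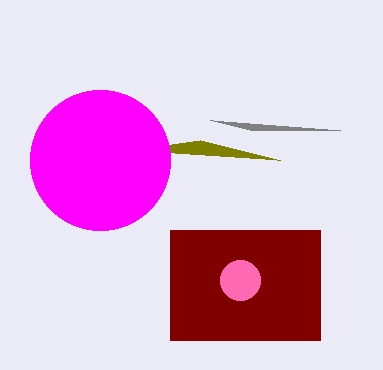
x2_1 = 280
y2_1 = 160
x0_2 = 250
y0_2 = 130
x0_3 = 170
y0_3 = 230
x1_3 = 320
y1_3 = 340
x_4 = 100
r_4 = 70
x_5 = 240
y_5 = 280
r_5 = 20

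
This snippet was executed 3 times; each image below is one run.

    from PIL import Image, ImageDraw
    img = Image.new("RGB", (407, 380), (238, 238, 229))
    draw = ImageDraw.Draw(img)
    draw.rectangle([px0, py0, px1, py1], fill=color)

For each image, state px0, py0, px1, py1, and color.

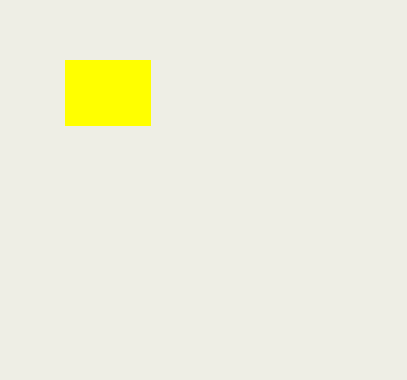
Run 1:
px0 = 65; py0 = 60; px1 = 150; py1 = 125; color = 'yellow'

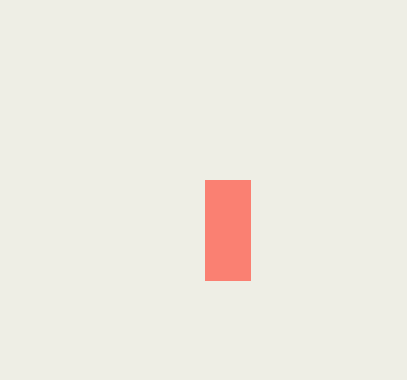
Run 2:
px0 = 205, py0 = 180, px1 = 250, py1 = 280, color = 'salmon'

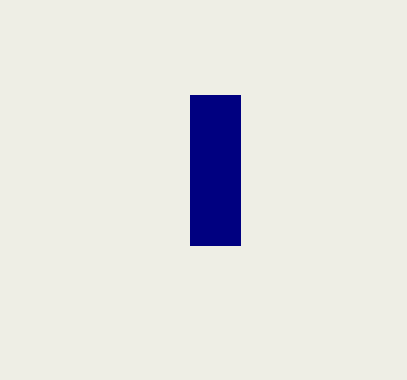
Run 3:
px0 = 190; py0 = 95; px1 = 240; py1 = 245; color = 'navy'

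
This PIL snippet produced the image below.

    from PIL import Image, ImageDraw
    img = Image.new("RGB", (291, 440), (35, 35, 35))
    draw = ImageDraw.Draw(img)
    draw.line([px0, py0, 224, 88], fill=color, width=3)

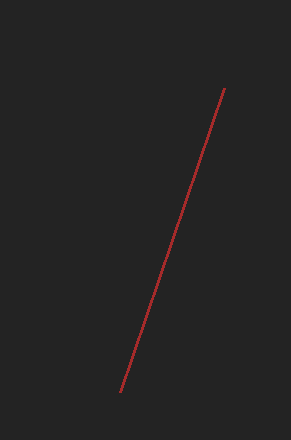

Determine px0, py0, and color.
px0 = 120
py0 = 392
color = 'brown'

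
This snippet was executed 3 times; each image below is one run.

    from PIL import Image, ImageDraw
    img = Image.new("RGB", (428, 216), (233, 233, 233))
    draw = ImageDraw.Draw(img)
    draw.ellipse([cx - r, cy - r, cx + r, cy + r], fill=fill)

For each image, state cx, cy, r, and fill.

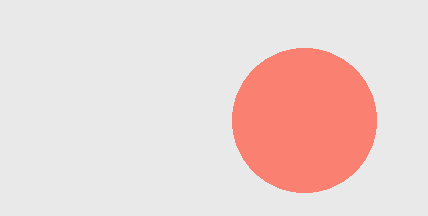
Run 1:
cx = 304; cy = 120; r = 72; fill = 'salmon'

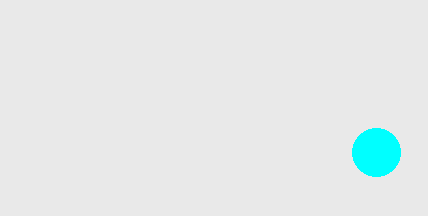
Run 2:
cx = 376
cy = 152
r = 24
fill = 'cyan'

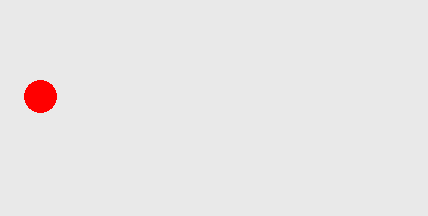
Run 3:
cx = 40
cy = 96
r = 16
fill = 'red'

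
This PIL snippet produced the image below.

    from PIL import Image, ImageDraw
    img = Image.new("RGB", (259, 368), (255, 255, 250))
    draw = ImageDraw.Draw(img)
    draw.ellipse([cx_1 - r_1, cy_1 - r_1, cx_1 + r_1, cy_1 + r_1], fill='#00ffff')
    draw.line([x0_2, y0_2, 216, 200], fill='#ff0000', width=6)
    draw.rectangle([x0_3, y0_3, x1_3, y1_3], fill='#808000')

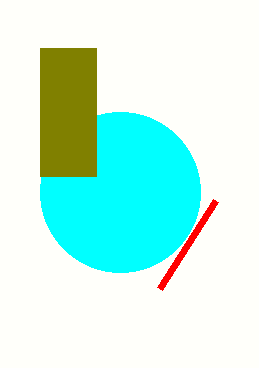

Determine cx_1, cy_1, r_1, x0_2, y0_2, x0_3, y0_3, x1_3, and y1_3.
cx_1 = 120; cy_1 = 192; r_1 = 80; x0_2 = 160; y0_2 = 288; x0_3 = 40; y0_3 = 48; x1_3 = 96; y1_3 = 176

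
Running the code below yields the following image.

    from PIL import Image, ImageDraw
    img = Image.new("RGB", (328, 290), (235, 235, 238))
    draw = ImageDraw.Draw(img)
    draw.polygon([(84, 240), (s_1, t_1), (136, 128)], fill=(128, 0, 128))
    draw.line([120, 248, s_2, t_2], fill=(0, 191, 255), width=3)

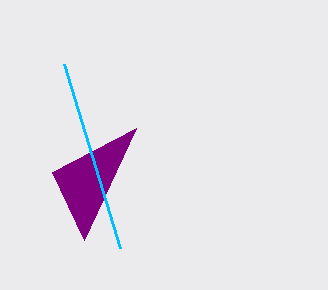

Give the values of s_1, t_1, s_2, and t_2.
s_1 = 52
t_1 = 172
s_2 = 64
t_2 = 64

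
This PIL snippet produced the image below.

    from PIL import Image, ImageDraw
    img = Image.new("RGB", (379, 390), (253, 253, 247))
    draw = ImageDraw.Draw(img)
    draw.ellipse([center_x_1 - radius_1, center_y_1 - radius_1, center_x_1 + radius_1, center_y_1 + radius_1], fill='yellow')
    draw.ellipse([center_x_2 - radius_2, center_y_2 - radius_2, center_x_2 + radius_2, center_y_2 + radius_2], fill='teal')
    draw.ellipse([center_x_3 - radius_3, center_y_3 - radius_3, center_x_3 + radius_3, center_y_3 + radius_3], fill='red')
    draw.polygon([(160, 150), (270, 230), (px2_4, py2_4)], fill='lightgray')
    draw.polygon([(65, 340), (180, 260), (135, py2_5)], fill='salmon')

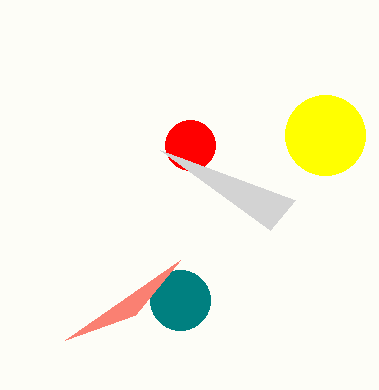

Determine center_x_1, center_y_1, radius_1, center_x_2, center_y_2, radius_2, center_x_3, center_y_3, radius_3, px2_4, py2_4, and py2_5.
center_x_1 = 325; center_y_1 = 135; radius_1 = 40; center_x_2 = 180; center_y_2 = 300; radius_2 = 30; center_x_3 = 190; center_y_3 = 145; radius_3 = 25; px2_4 = 295; py2_4 = 200; py2_5 = 315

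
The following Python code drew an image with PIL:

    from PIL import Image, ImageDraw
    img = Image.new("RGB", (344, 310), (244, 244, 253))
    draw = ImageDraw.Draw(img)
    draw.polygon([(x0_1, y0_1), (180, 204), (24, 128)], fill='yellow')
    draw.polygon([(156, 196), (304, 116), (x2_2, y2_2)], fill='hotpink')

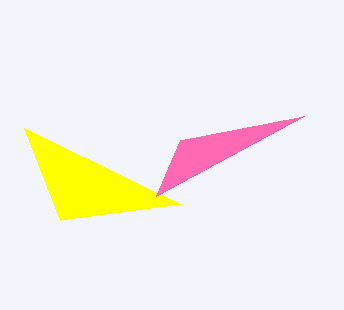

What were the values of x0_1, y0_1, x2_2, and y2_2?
x0_1 = 60; y0_1 = 220; x2_2 = 180; y2_2 = 140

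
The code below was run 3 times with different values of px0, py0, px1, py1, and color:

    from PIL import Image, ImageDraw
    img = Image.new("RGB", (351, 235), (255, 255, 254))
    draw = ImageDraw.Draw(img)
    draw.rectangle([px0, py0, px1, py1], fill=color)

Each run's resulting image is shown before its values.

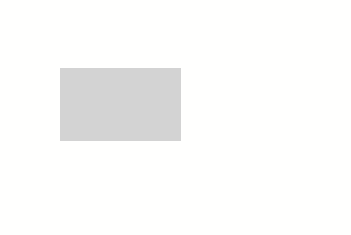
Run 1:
px0 = 60, py0 = 68, px1 = 180, py1 = 140, color = 'lightgray'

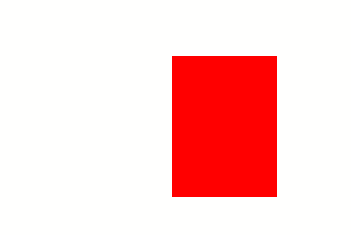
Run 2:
px0 = 172
py0 = 56
px1 = 276
py1 = 196
color = 'red'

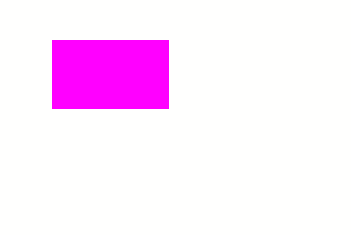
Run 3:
px0 = 52, py0 = 40, px1 = 168, py1 = 108, color = 'magenta'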